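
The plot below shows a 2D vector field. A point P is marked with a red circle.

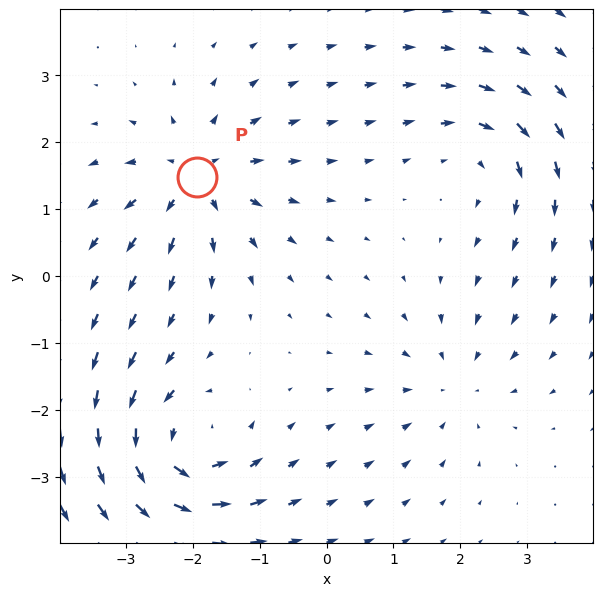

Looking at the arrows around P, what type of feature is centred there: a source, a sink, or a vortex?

source

At P (-1.9, 1.5) the arrows spread outward. Divergence about +5, curl ≈0 — positive divergence with near-zero curl is a source.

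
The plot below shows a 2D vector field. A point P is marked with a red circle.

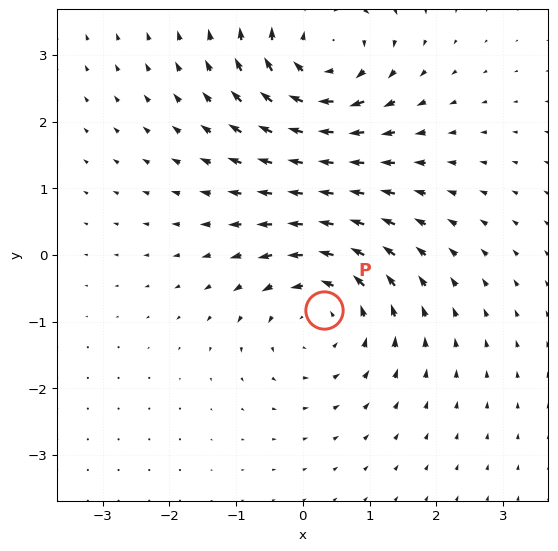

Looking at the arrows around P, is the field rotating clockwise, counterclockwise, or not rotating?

Near P at (0.3, -0.8) the arrows circulate counterclockwise. The curl (z-component) there is about +4; positive curl means counterclockwise rotation.

counterclockwise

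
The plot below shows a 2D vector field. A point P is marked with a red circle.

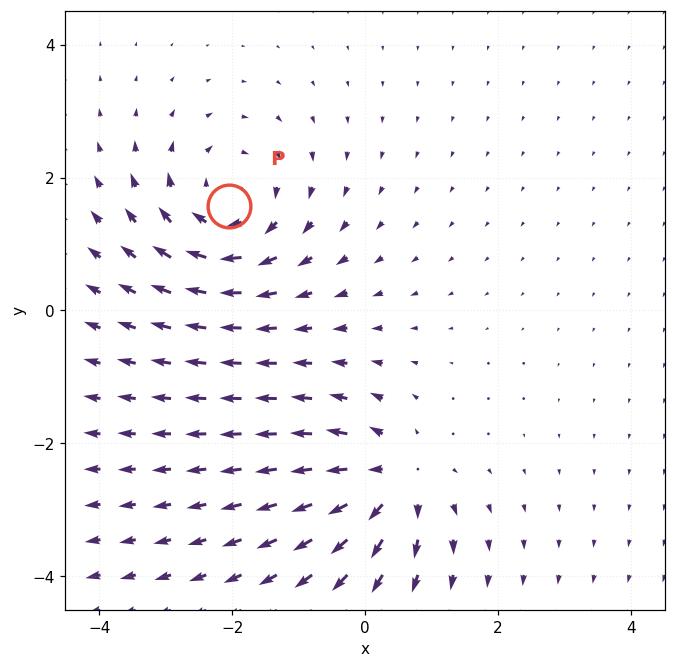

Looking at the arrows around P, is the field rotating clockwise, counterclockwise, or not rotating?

Near P at (-2.1, 1.6) the arrows circulate clockwise. The curl (z-component) there is about -4; negative curl means clockwise rotation.

clockwise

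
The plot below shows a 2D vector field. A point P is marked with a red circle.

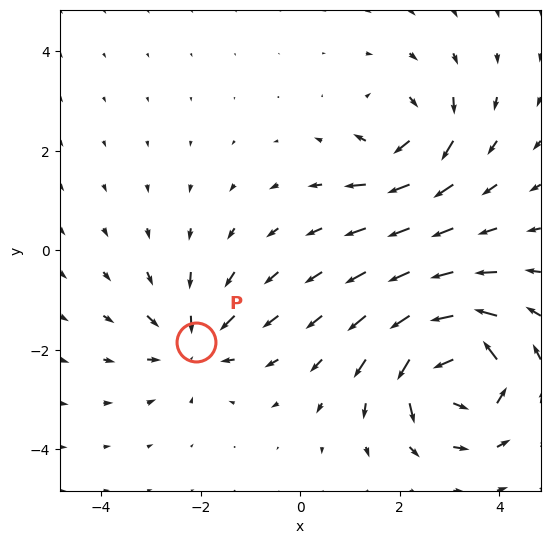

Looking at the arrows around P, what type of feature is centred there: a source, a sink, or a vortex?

sink

At P (-2.1, -1.8) the arrows converge inward. Divergence about -4, curl ≈0 — negative divergence with near-zero curl is a sink.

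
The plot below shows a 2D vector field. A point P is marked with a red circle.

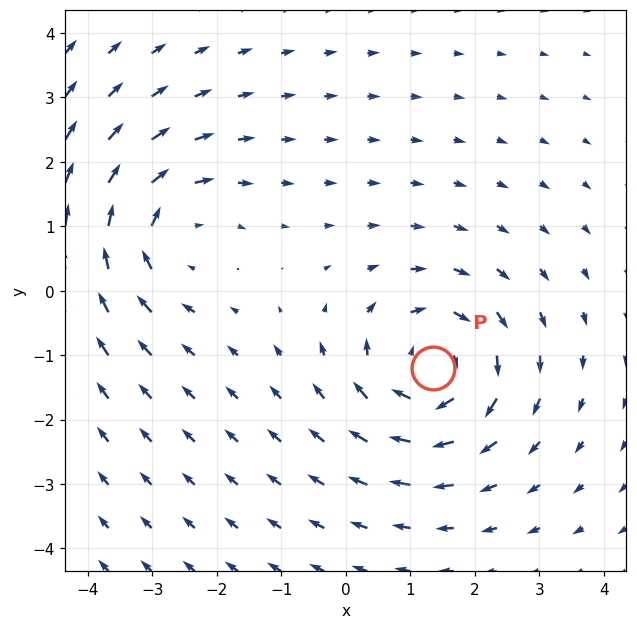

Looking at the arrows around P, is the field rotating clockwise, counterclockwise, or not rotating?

Near P at (1.3, -1.2) the arrows circulate clockwise. The curl (z-component) there is about -4; negative curl means clockwise rotation.

clockwise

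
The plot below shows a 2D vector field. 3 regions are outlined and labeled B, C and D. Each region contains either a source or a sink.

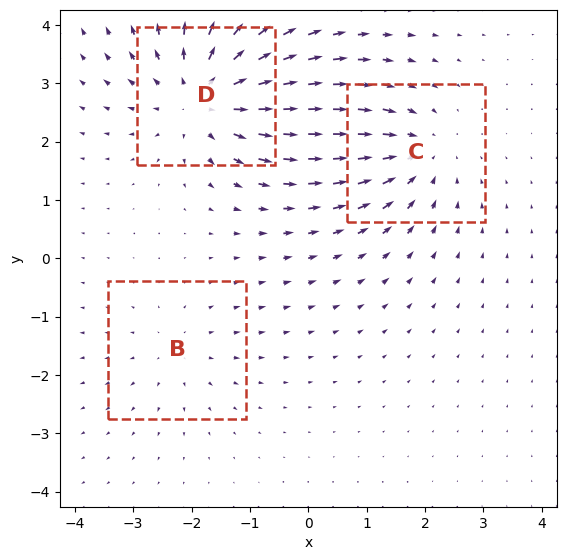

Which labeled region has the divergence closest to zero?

Divergence at each region's feature centre — B: about +2, C: about -3, D: about +4. Region B is closest to zero.

B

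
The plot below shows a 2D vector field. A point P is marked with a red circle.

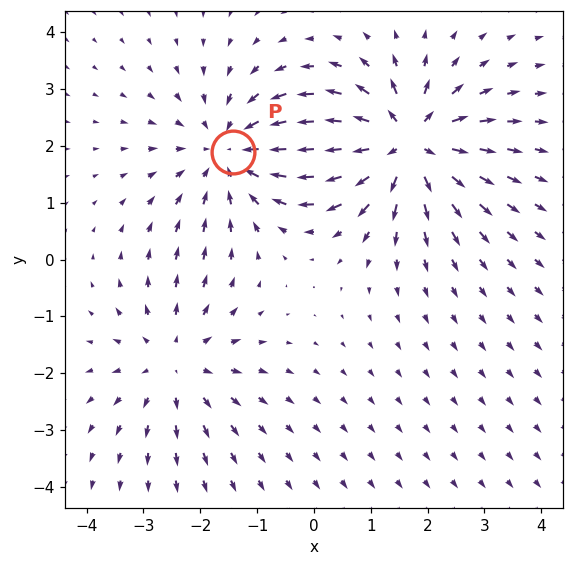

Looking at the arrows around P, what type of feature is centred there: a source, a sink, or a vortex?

sink

At P (-1.4, 1.9) the arrows converge inward. Divergence about -4, curl ≈0 — negative divergence with near-zero curl is a sink.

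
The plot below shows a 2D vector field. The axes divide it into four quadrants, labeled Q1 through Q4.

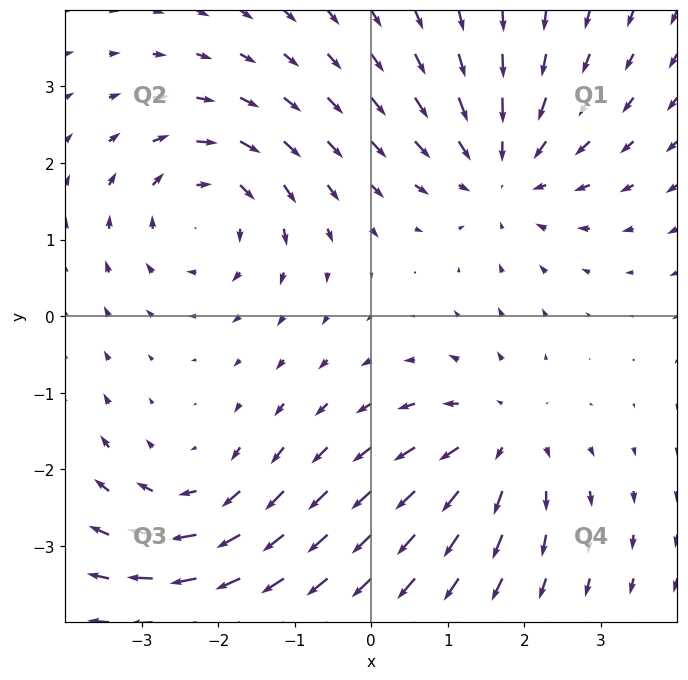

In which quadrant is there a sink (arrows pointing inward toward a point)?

Q1

The sink sits at approximately (1.7, 1.9), which lies in quadrant Q1. The divergence there is about -4, negative as expected for a sink.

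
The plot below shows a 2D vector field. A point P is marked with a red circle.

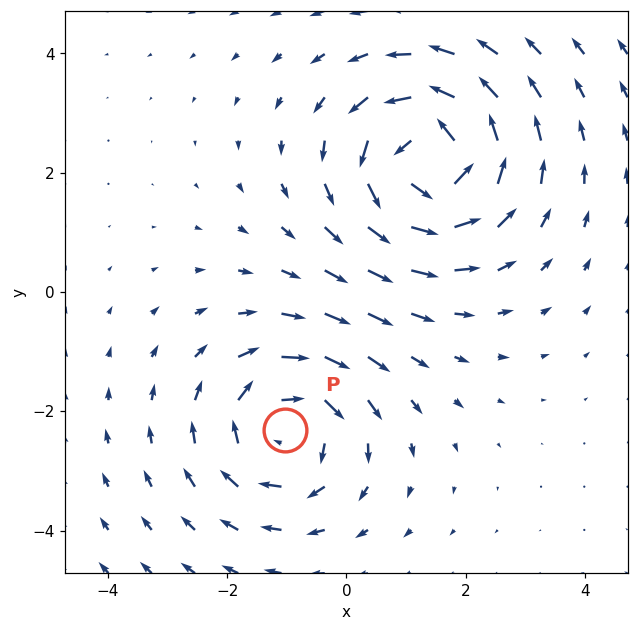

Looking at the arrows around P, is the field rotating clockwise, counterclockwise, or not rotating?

clockwise

Near P at (-1.0, -2.3) the arrows circulate clockwise. The curl (z-component) there is about -4; negative curl means clockwise rotation.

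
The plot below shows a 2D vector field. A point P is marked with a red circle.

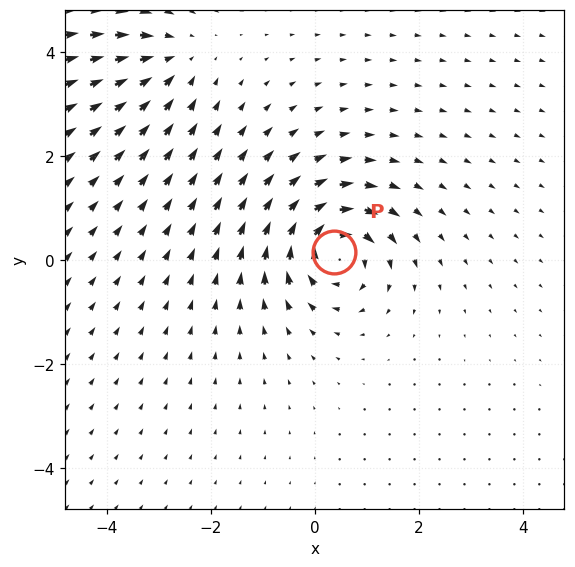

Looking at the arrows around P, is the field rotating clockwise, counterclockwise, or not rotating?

clockwise

Near P at (0.4, 0.2) the arrows circulate clockwise. The curl (z-component) there is about -6; negative curl means clockwise rotation.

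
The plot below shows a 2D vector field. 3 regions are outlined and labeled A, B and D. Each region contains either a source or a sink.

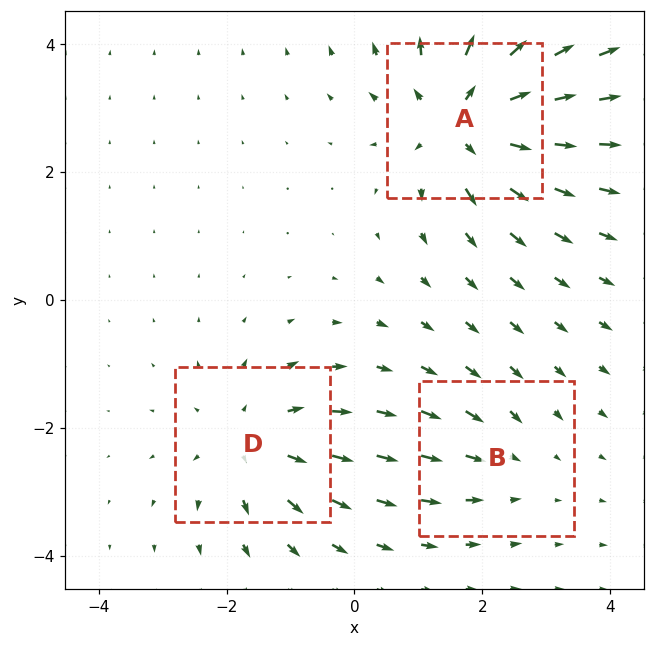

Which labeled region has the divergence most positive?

A

Divergence at each region's feature centre — A: about +5, B: about -2, D: about +3. Region A is most positive.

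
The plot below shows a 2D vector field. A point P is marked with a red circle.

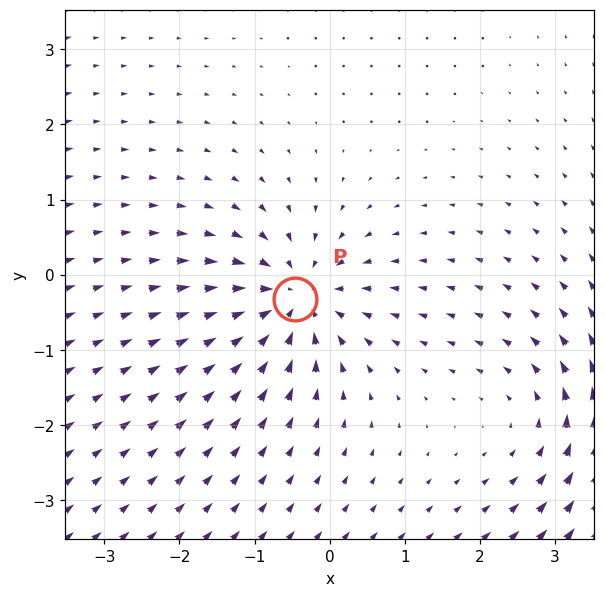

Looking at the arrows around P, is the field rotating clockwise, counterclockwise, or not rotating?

not rotating

Near P at (-0.5, -0.3) the arrows show no circulation. The curl there is ≈0.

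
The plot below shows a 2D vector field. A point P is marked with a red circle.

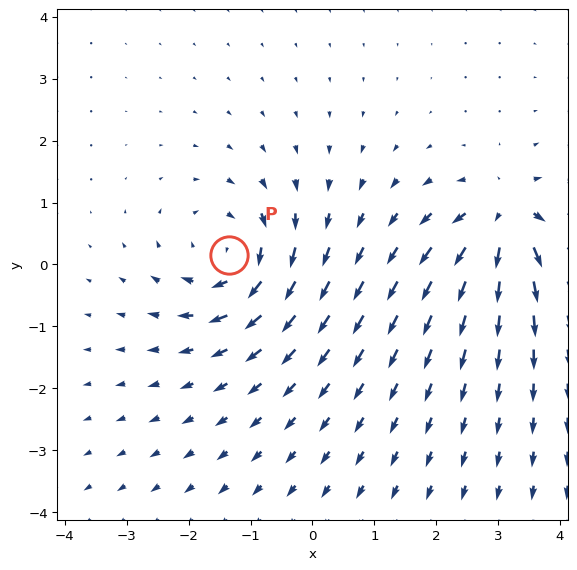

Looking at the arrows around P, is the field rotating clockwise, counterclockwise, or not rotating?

clockwise

Near P at (-1.3, 0.1) the arrows circulate clockwise. The curl (z-component) there is about -4; negative curl means clockwise rotation.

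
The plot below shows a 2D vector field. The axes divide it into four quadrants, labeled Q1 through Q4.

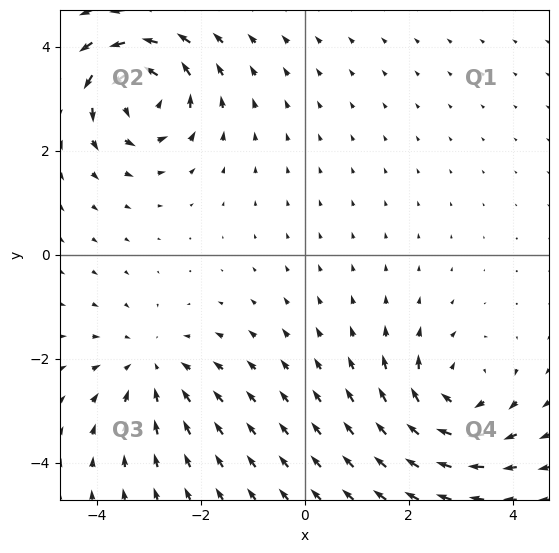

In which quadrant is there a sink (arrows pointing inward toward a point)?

Q3

The sink sits at approximately (-3.0, -2.2), which lies in quadrant Q3. The divergence there is about -3, negative as expected for a sink.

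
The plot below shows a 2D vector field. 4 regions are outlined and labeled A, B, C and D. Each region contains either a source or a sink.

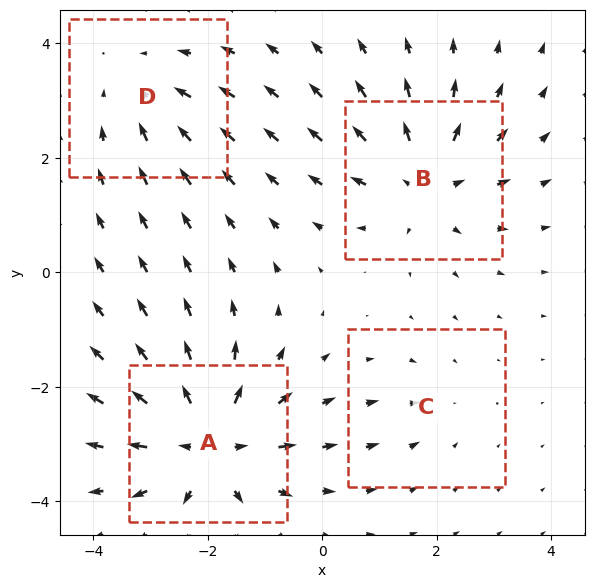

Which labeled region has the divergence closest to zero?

Divergence at each region's feature centre — A: about +6, B: about +5, C: about -2, D: about -3. Region C is closest to zero.

C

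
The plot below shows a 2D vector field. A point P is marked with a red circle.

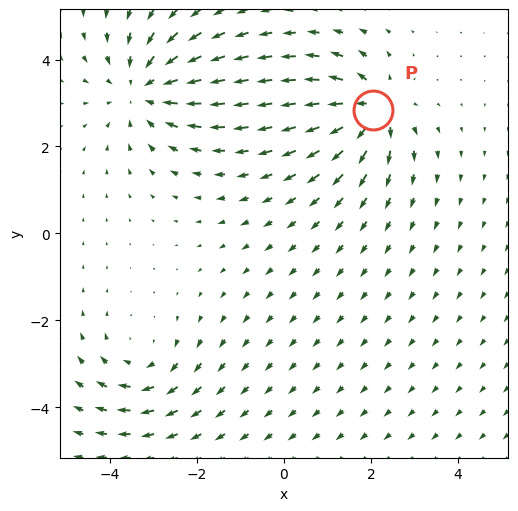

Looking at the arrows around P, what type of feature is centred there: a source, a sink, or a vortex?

At P (2.0, 2.8) the arrows spread outward. Divergence about +4, curl ≈0 — positive divergence with near-zero curl is a source.

source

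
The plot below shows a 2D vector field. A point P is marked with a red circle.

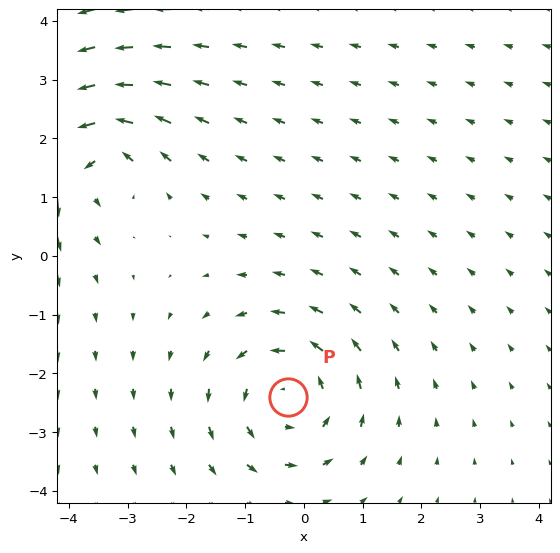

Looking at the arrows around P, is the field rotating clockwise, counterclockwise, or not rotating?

counterclockwise

Near P at (-0.3, -2.4) the arrows circulate counterclockwise. The curl (z-component) there is about +5; positive curl means counterclockwise rotation.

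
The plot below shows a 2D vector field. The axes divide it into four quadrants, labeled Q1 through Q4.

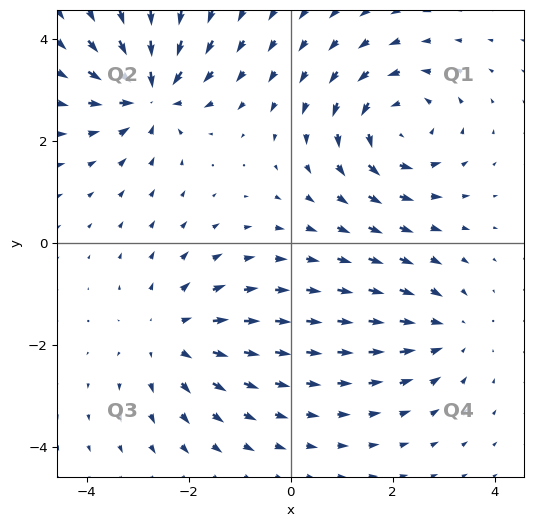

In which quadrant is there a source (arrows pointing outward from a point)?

Q3

The source sits at approximately (-2.4, -1.8), which lies in quadrant Q3. The divergence there is about +3, positive as expected for a source.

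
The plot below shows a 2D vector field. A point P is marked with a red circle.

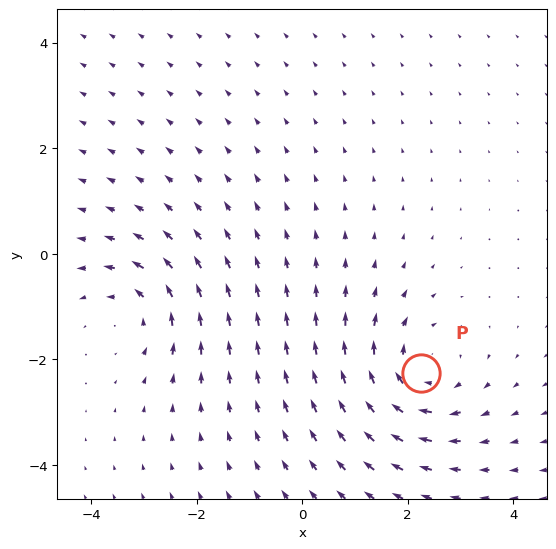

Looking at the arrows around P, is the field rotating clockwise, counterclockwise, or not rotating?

Near P at (2.3, -2.3) the arrows circulate clockwise. The curl (z-component) there is about -4; negative curl means clockwise rotation.

clockwise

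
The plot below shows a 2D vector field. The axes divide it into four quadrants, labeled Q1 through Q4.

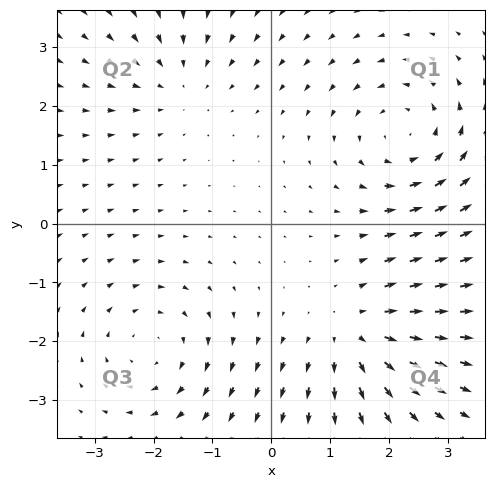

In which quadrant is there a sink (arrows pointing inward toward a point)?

The sink sits at approximately (-1.6, 2.4), which lies in quadrant Q2. The divergence there is about -3, negative as expected for a sink.

Q2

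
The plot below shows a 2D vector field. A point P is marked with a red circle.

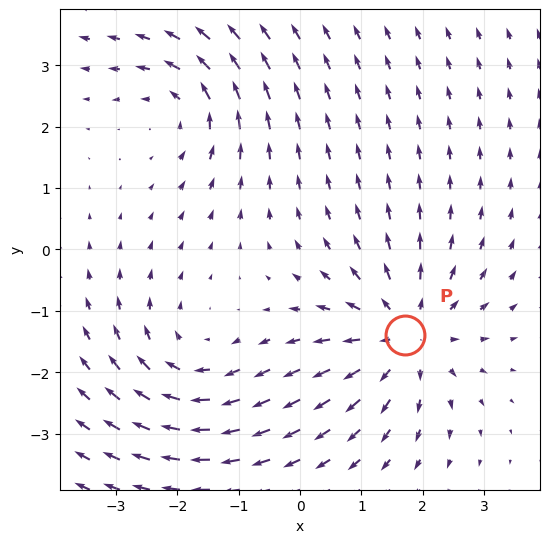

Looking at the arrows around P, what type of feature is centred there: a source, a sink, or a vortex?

At P (1.7, -1.4) the arrows spread outward. Divergence about +4, curl ≈0 — positive divergence with near-zero curl is a source.

source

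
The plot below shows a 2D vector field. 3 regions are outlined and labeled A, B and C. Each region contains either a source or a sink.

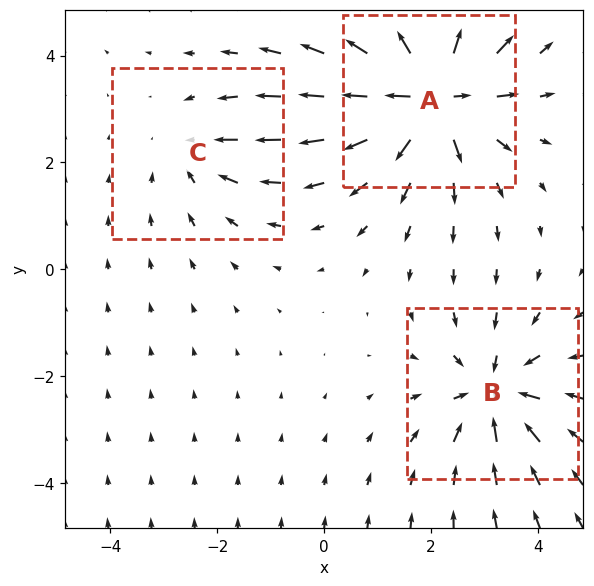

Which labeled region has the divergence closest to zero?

Divergence at each region's feature centre — A: about +6, B: about -4, C: about -2. Region C is closest to zero.

C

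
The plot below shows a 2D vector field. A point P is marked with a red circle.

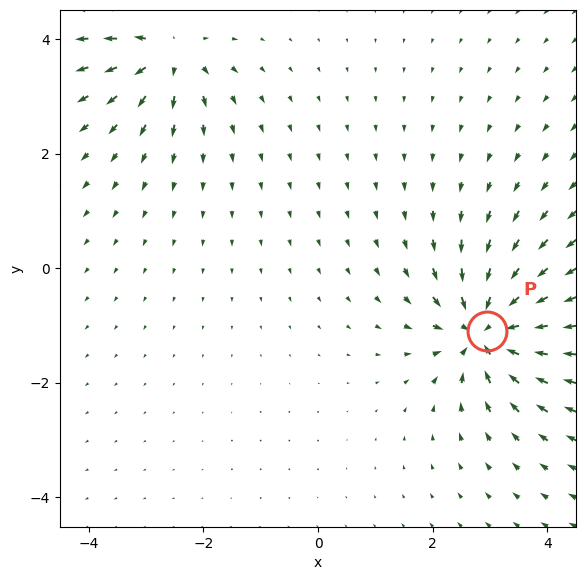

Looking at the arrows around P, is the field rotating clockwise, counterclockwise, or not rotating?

Near P at (2.9, -1.1) the arrows show no circulation. The curl there is ≈0.

not rotating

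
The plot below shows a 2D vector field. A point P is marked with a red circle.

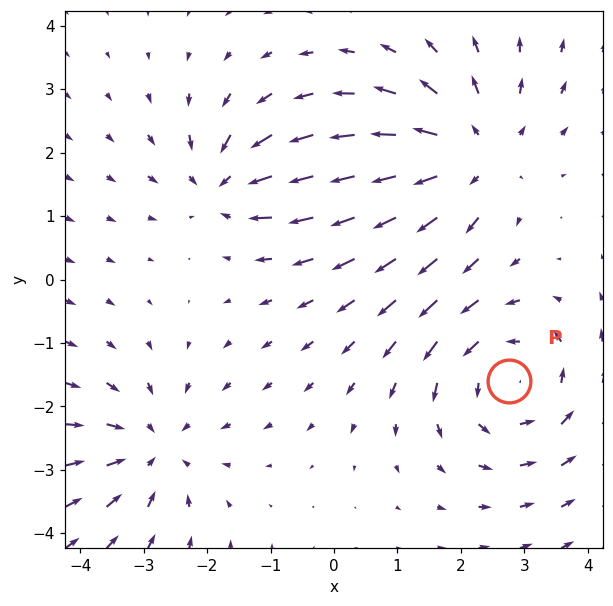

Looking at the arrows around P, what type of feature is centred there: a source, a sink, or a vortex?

vortex

At P (2.8, -1.6) the arrows circulate counterclockwise. Divergence ≈0, curl about +4 — near-zero divergence with nonzero curl is a vortex.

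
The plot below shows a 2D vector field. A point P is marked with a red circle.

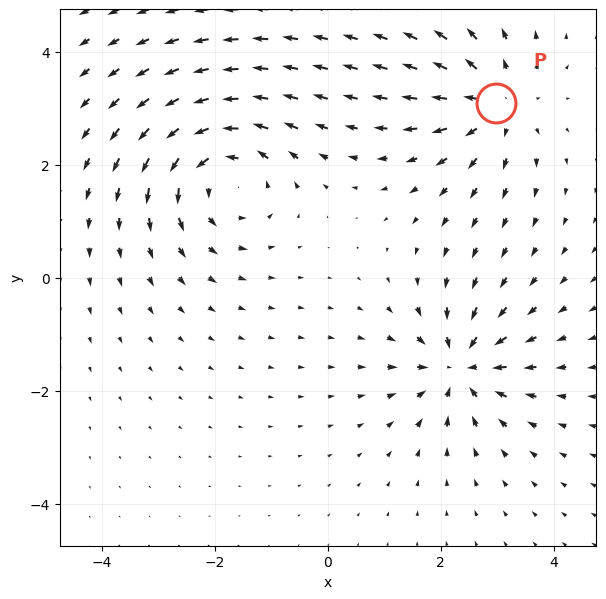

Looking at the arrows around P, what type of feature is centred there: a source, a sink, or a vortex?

At P (3.0, 3.1) the arrows spread outward. Divergence about +4, curl ≈0 — positive divergence with near-zero curl is a source.

source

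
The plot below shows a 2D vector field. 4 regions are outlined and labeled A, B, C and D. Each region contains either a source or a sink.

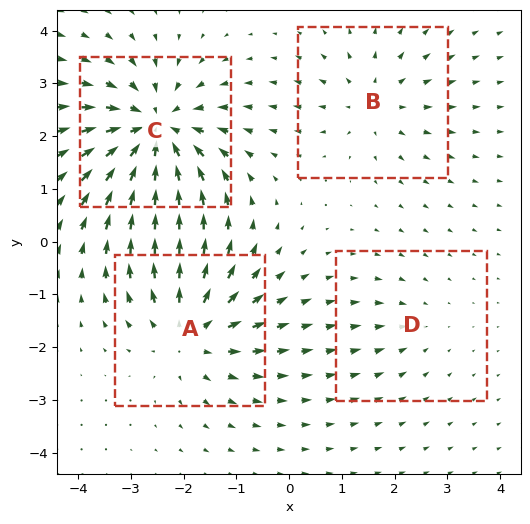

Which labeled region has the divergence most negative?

C

Divergence at each region's feature centre — A: about +5, B: about +3, C: about -7, D: about -2. Region C is most negative.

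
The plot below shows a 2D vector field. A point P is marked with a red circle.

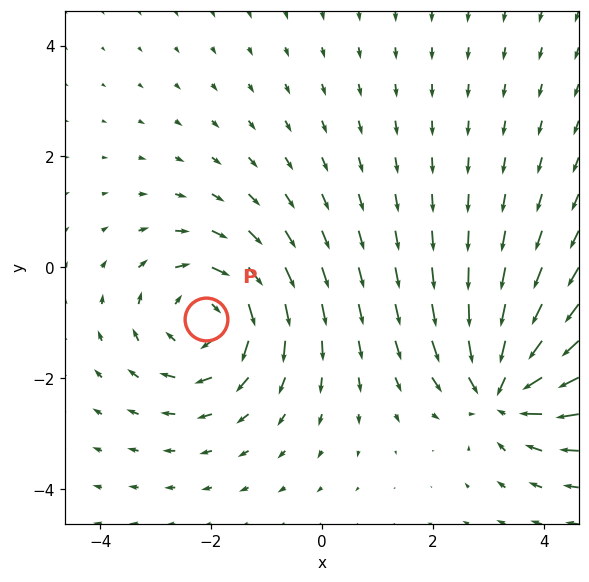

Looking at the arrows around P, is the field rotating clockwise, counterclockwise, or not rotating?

Near P at (-2.1, -0.9) the arrows circulate clockwise. The curl (z-component) there is about -3; negative curl means clockwise rotation.

clockwise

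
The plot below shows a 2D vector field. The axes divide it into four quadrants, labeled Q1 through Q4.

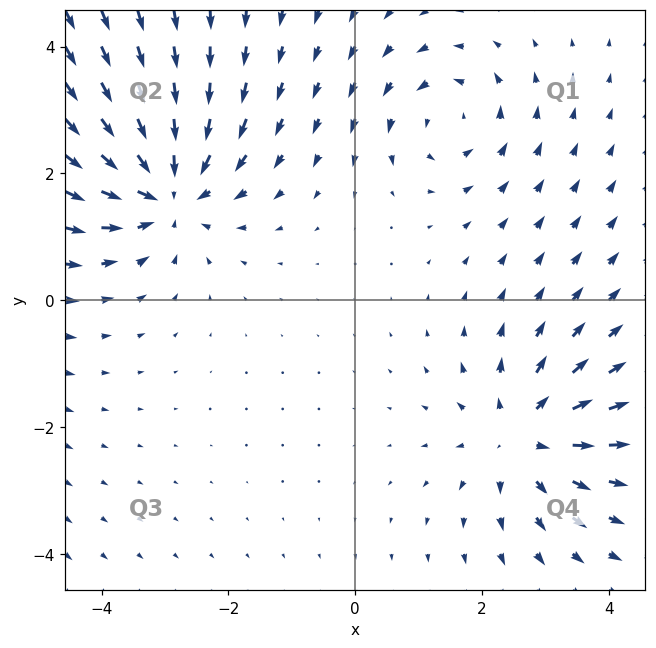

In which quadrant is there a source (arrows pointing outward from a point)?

Q4

The source sits at approximately (2.6, -2.1), which lies in quadrant Q4. The divergence there is about +4, positive as expected for a source.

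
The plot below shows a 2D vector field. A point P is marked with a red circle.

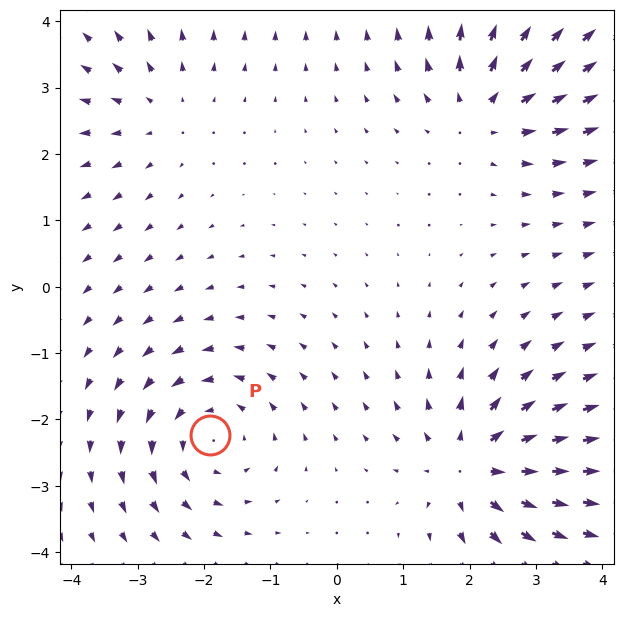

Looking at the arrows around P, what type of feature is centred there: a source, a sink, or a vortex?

vortex

At P (-1.9, -2.2) the arrows circulate counterclockwise. Divergence ≈0, curl about +5 — near-zero divergence with nonzero curl is a vortex.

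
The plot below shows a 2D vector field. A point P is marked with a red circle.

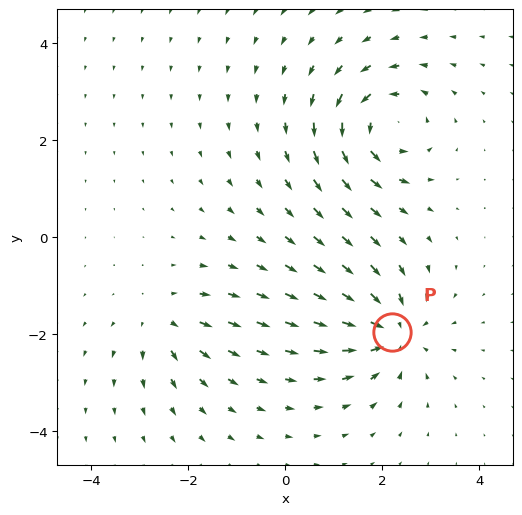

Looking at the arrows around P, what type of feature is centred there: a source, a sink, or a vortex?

At P (2.2, -2.0) the arrows converge inward. Divergence about -5, curl ≈0 — negative divergence with near-zero curl is a sink.

sink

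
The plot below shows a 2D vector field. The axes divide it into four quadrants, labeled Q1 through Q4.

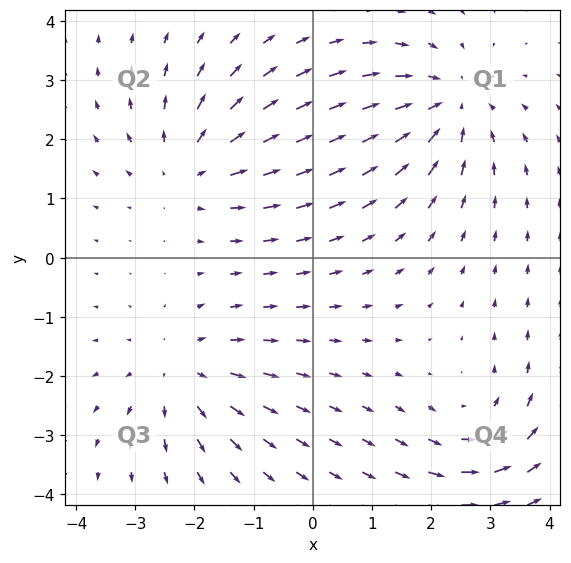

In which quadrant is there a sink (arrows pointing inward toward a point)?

The sink sits at approximately (2.3, 2.6), which lies in quadrant Q1. The divergence there is about -4, negative as expected for a sink.

Q1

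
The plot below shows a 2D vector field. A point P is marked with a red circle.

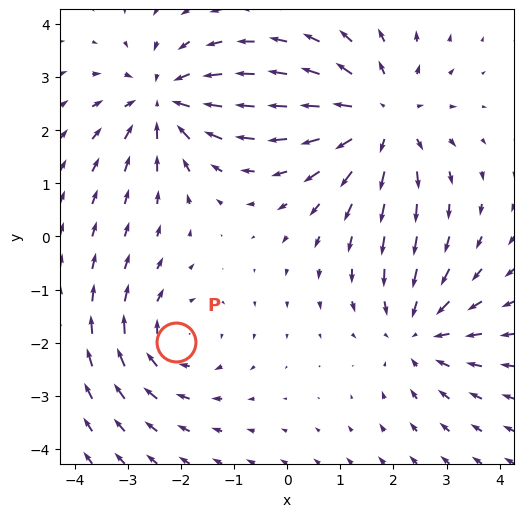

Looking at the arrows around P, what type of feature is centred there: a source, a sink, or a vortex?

vortex

At P (-2.1, -2.0) the arrows circulate clockwise. Divergence ≈0, curl about -3 — near-zero divergence with nonzero curl is a vortex.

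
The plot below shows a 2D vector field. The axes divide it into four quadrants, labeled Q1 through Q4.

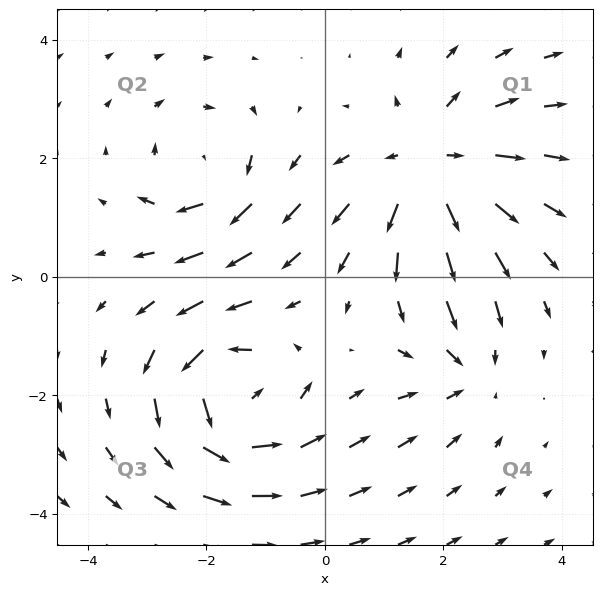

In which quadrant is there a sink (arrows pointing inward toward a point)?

The sink sits at approximately (2.4, -1.5), which lies in quadrant Q4. The divergence there is about -3, negative as expected for a sink.

Q4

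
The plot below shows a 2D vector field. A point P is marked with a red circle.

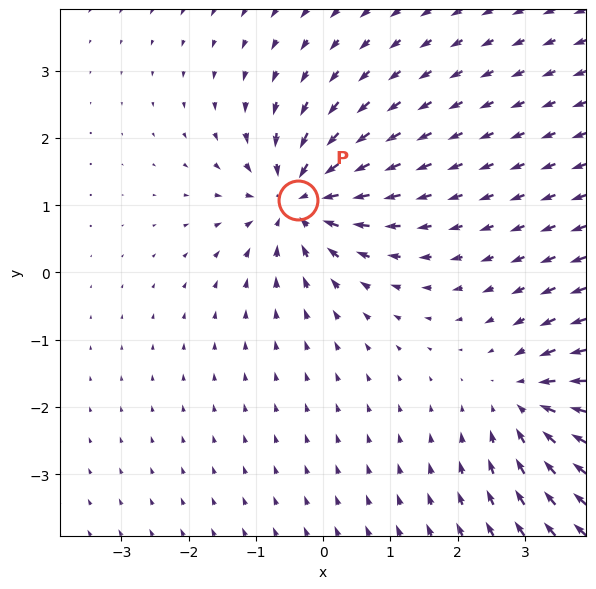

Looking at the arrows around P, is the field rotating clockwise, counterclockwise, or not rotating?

Near P at (-0.4, 1.1) the arrows show no circulation. The curl there is ≈0.

not rotating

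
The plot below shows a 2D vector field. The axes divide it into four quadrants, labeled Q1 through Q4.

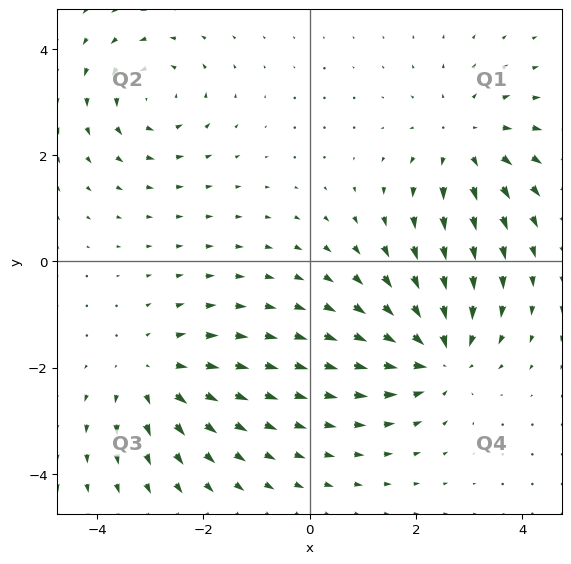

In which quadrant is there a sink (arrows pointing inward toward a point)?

Q4

The sink sits at approximately (2.4, -1.8), which lies in quadrant Q4. The divergence there is about -5, negative as expected for a sink.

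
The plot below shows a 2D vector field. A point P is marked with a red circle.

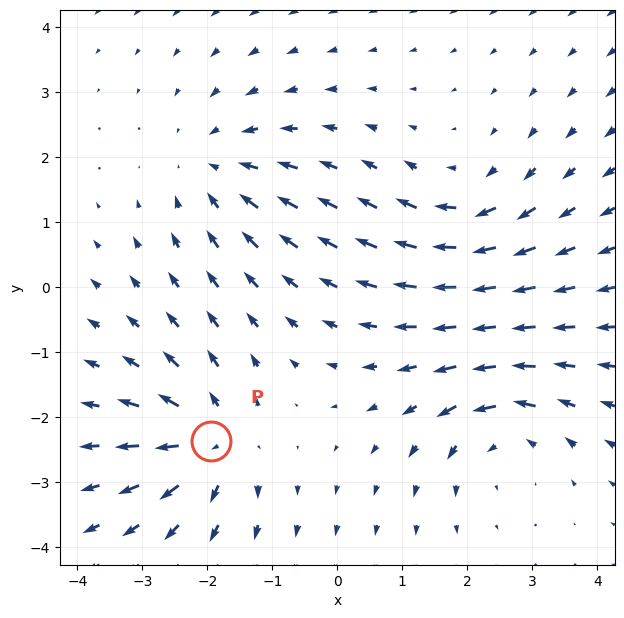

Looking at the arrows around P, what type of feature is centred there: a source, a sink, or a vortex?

source

At P (-1.9, -2.4) the arrows spread outward. Divergence about +4, curl ≈0 — positive divergence with near-zero curl is a source.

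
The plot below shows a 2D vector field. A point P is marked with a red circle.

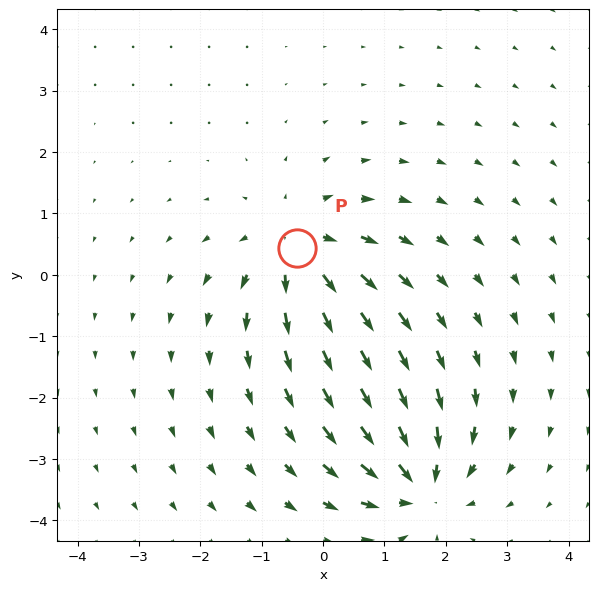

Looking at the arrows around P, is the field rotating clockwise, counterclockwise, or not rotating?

not rotating

Near P at (-0.4, 0.4) the arrows show no circulation. The curl there is ≈0.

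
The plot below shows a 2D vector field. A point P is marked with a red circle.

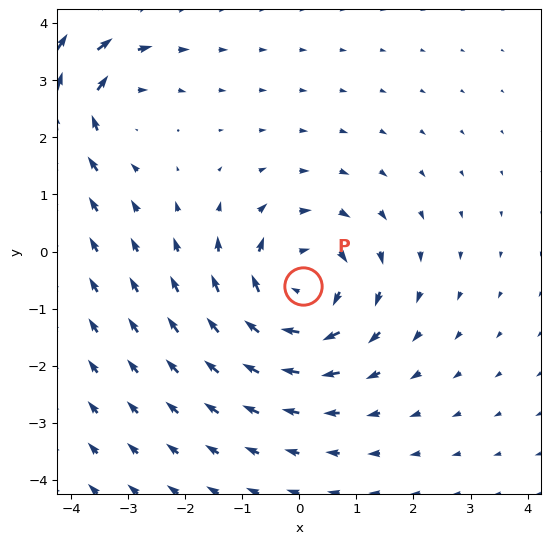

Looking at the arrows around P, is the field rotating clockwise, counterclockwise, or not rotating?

clockwise

Near P at (0.1, -0.6) the arrows circulate clockwise. The curl (z-component) there is about -5; negative curl means clockwise rotation.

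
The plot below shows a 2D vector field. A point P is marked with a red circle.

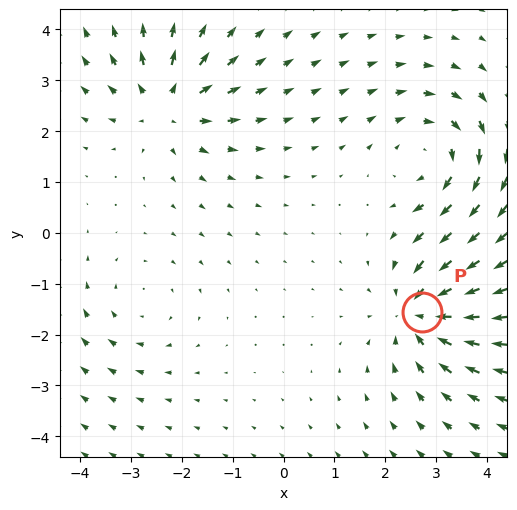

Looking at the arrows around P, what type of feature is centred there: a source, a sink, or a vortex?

sink

At P (2.7, -1.6) the arrows converge inward. Divergence about -5, curl ≈0 — negative divergence with near-zero curl is a sink.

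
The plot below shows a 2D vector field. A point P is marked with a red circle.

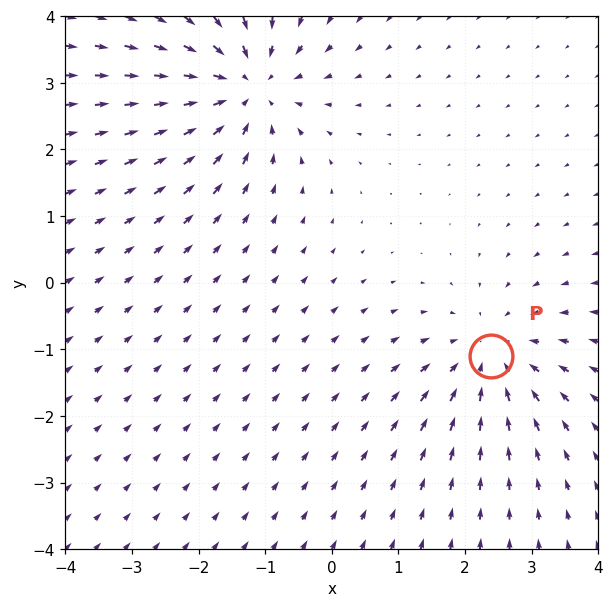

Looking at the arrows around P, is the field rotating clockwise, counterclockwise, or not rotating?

not rotating

Near P at (2.4, -1.1) the arrows show no circulation. The curl there is ≈0.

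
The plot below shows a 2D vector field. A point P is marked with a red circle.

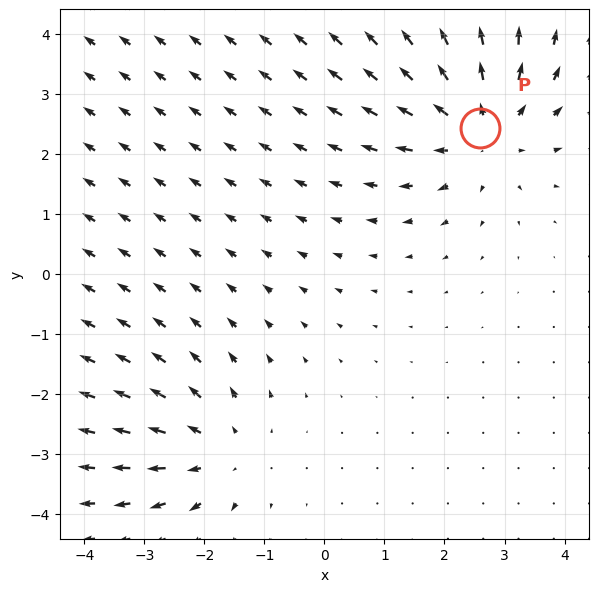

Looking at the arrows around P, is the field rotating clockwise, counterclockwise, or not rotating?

not rotating

Near P at (2.6, 2.4) the arrows show no circulation. The curl there is ≈0.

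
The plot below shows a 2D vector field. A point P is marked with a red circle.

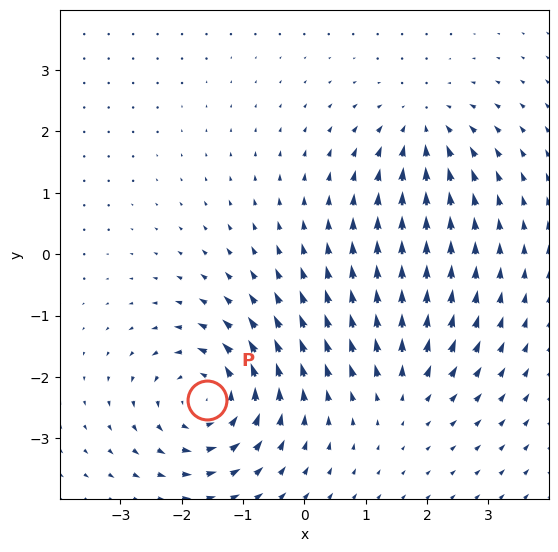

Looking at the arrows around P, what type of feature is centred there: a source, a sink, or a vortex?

vortex

At P (-1.6, -2.4) the arrows circulate counterclockwise. Divergence ≈0, curl about +6 — near-zero divergence with nonzero curl is a vortex.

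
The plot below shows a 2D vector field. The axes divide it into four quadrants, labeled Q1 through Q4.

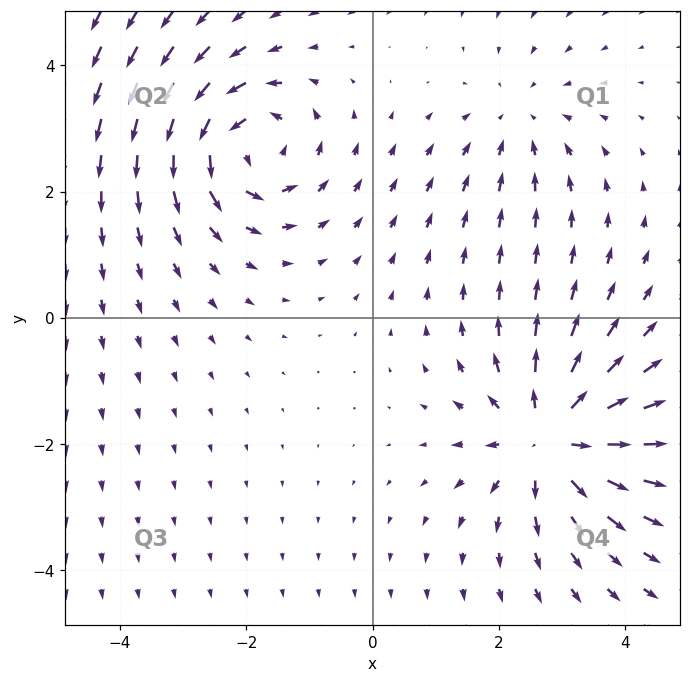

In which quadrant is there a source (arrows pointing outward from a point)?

Q4

The source sits at approximately (2.8, -1.9), which lies in quadrant Q4. The divergence there is about +5, positive as expected for a source.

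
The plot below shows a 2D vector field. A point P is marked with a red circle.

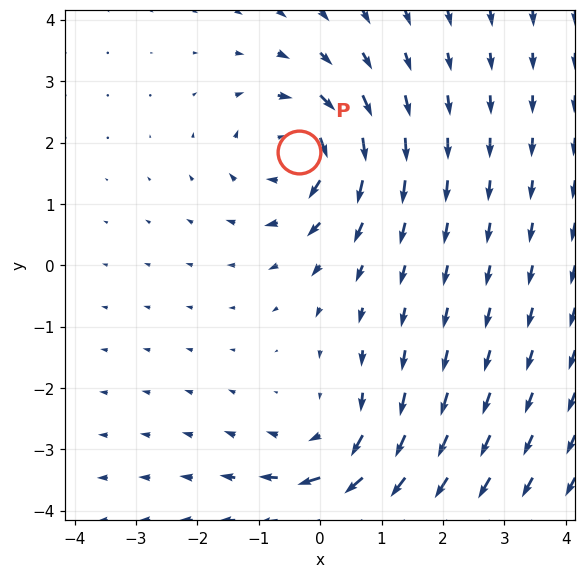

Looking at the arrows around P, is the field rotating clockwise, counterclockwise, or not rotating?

clockwise

Near P at (-0.3, 1.8) the arrows circulate clockwise. The curl (z-component) there is about -4; negative curl means clockwise rotation.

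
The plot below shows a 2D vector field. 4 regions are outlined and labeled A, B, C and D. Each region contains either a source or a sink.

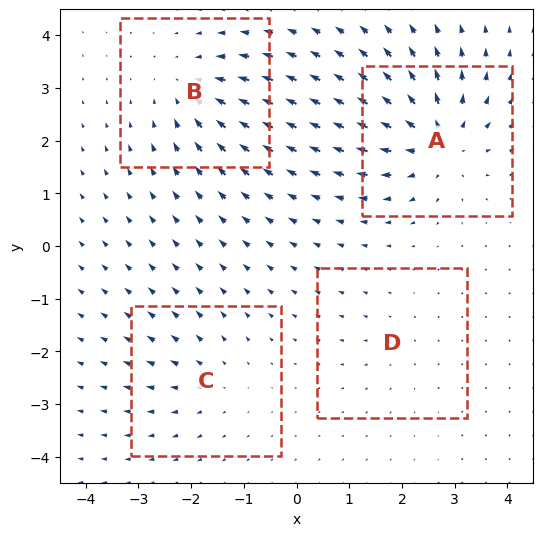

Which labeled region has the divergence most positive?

A

Divergence at each region's feature centre — A: about +8, B: about -5, C: about +3, D: about +2. Region A is most positive.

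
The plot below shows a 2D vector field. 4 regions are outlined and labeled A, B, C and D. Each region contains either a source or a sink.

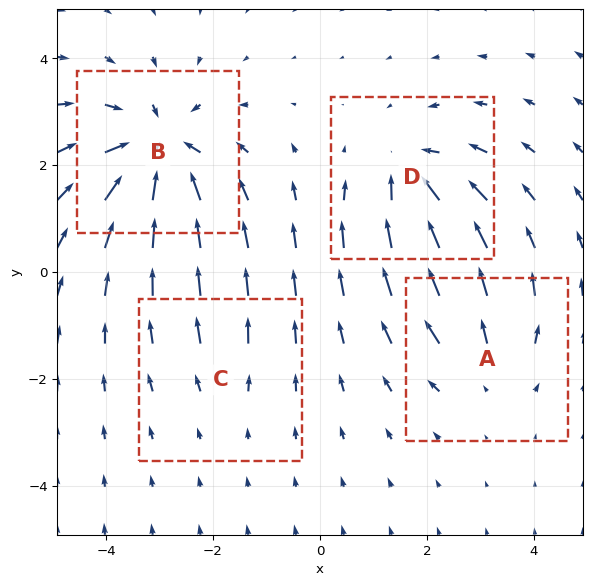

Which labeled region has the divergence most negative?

B

Divergence at each region's feature centre — A: about +3, B: about -7, C: about +2, D: about -5. Region B is most negative.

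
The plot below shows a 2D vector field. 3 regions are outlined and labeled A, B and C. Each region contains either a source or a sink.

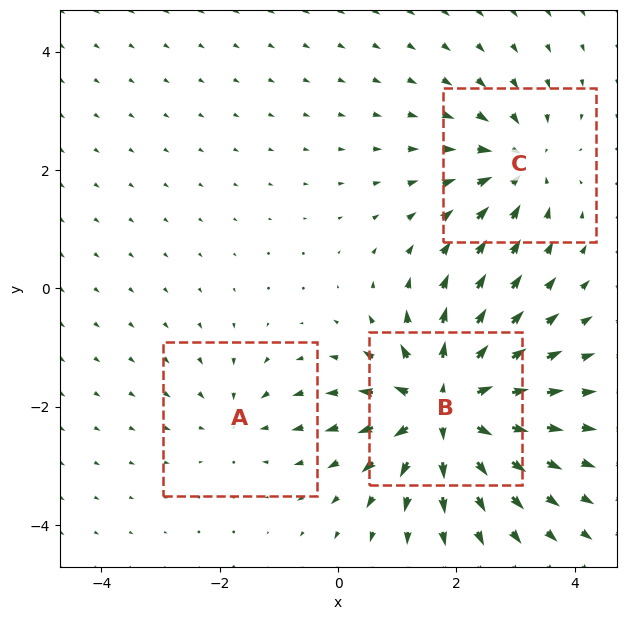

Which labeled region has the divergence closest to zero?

A

Divergence at each region's feature centre — A: about -2, B: about +6, C: about -4. Region A is closest to zero.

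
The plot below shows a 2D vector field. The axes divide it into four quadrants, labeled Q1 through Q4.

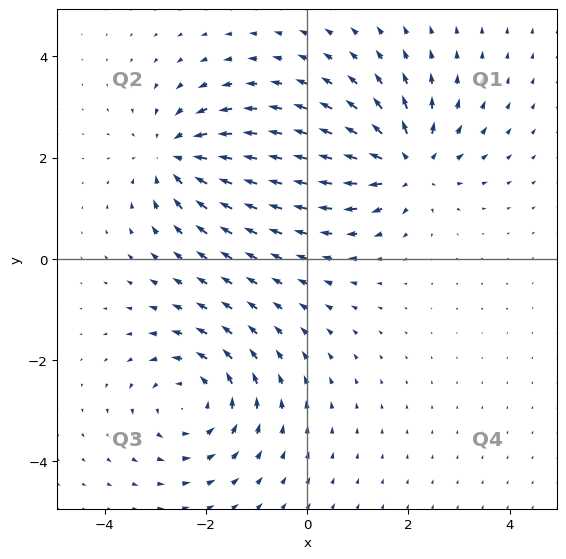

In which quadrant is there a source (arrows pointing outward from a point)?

The source sits at approximately (2.0, 1.9), which lies in quadrant Q1. The divergence there is about +5, positive as expected for a source.

Q1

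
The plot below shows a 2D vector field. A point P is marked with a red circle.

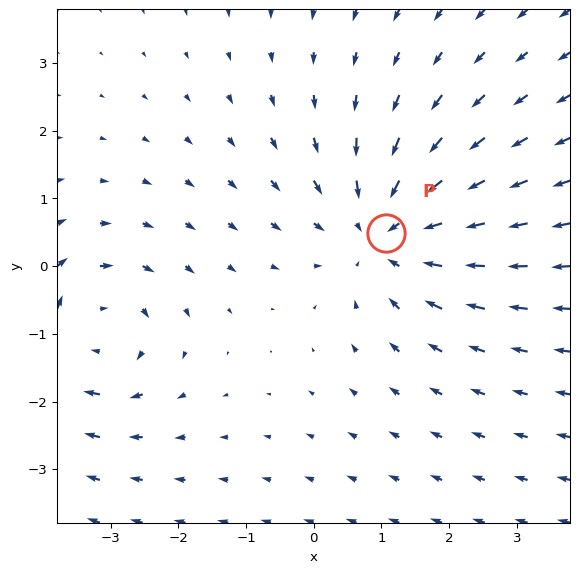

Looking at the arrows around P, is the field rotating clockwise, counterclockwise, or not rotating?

Near P at (1.1, 0.5) the arrows show no circulation. The curl there is ≈0.

not rotating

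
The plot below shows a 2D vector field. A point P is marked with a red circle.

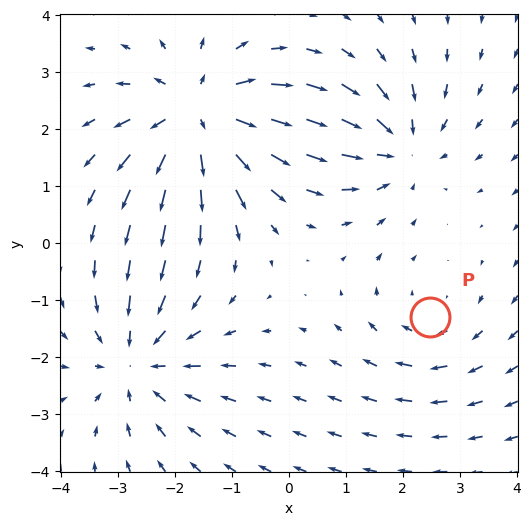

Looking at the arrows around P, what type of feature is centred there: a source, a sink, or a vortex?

At P (2.5, -1.3) the arrows circulate clockwise. Divergence ≈0, curl about -2 — near-zero divergence with nonzero curl is a vortex.

vortex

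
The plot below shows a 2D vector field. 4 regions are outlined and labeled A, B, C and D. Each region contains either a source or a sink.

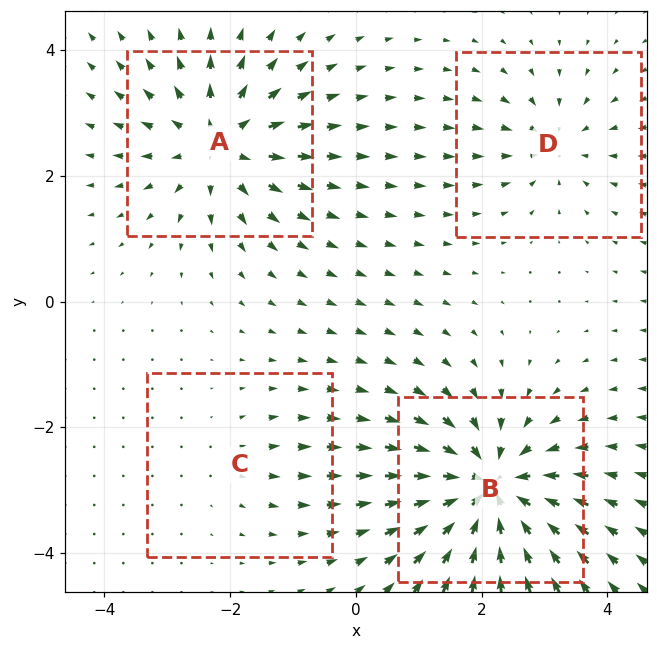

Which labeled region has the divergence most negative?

Divergence at each region's feature centre — A: about +6, B: about -8, C: about +2, D: about -4. Region B is most negative.

B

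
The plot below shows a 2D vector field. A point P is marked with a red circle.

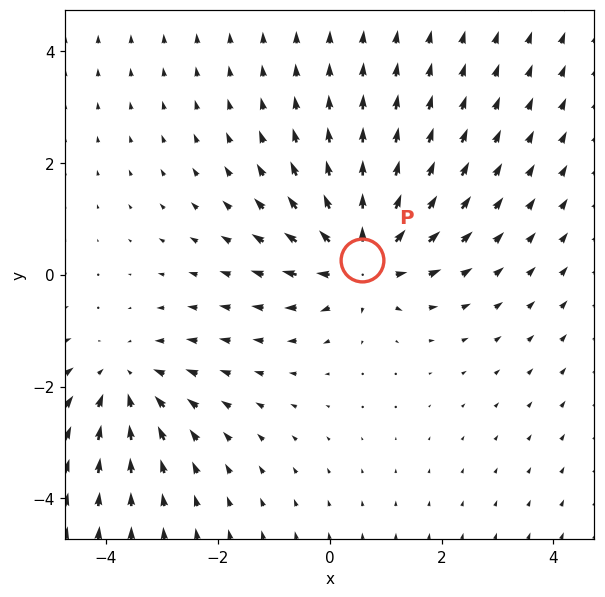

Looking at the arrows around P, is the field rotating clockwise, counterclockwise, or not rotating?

not rotating

Near P at (0.6, 0.3) the arrows show no circulation. The curl there is ≈0.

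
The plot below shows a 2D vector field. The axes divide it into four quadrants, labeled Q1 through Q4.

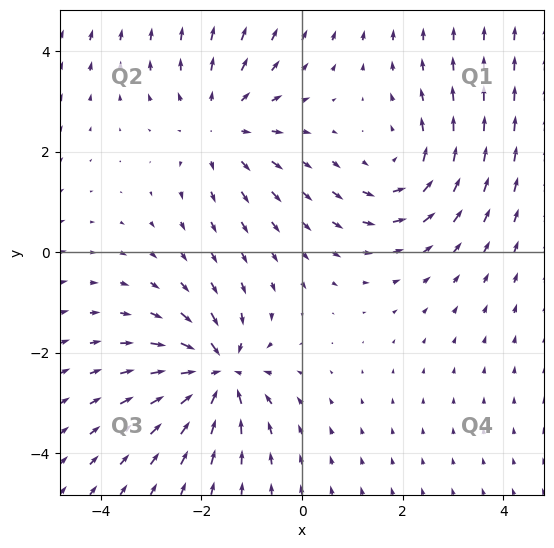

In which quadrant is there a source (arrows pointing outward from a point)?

The source sits at approximately (-1.6, 2.5), which lies in quadrant Q2. The divergence there is about +2, positive as expected for a source.

Q2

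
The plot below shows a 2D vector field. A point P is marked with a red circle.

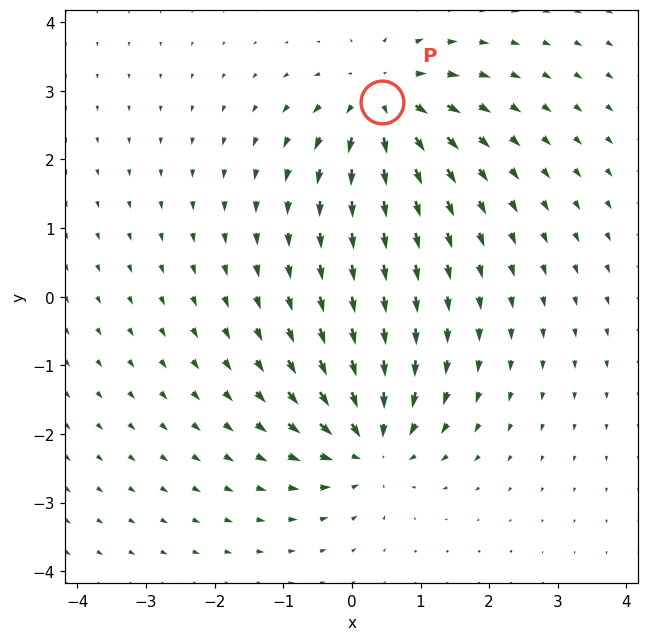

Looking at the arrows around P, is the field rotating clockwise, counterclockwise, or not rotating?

not rotating

Near P at (0.4, 2.8) the arrows show no circulation. The curl there is ≈0.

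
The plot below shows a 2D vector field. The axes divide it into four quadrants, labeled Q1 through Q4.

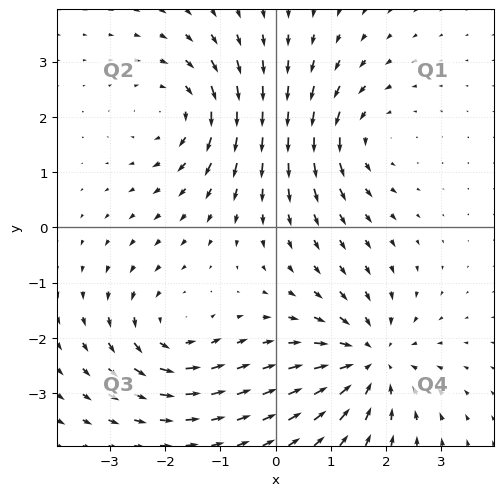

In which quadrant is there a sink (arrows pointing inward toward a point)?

Q4

The sink sits at approximately (1.7, -2.4), which lies in quadrant Q4. The divergence there is about -4, negative as expected for a sink.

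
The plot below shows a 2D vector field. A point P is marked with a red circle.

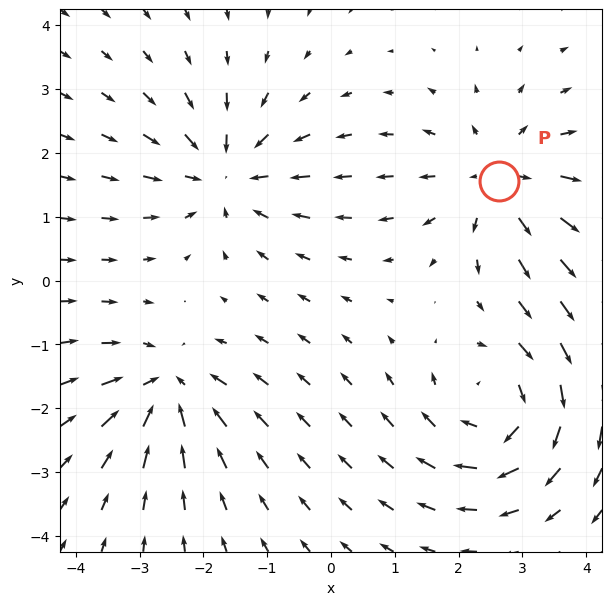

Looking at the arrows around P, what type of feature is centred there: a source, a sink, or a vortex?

source

At P (2.6, 1.6) the arrows spread outward. Divergence about +4, curl ≈0 — positive divergence with near-zero curl is a source.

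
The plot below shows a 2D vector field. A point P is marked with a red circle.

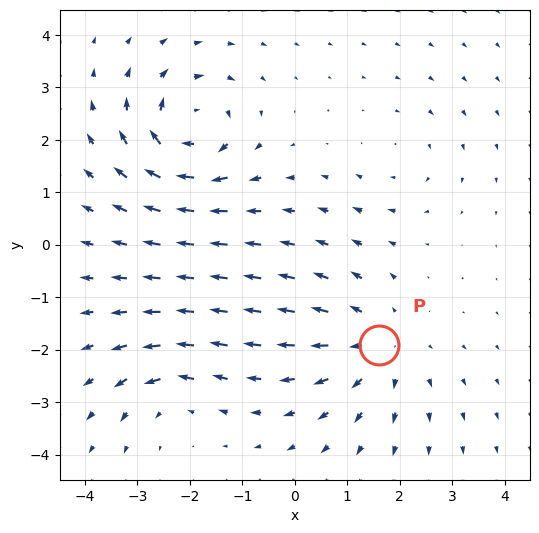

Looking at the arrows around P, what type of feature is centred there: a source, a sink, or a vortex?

source

At P (1.6, -1.9) the arrows spread outward. Divergence about +4, curl ≈0 — positive divergence with near-zero curl is a source.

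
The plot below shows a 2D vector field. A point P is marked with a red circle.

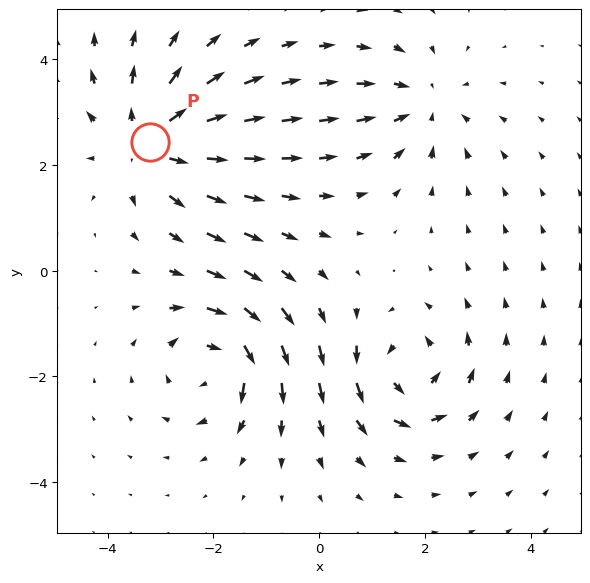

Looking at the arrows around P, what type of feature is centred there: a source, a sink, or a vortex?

At P (-3.2, 2.4) the arrows spread outward. Divergence about +4, curl ≈0 — positive divergence with near-zero curl is a source.

source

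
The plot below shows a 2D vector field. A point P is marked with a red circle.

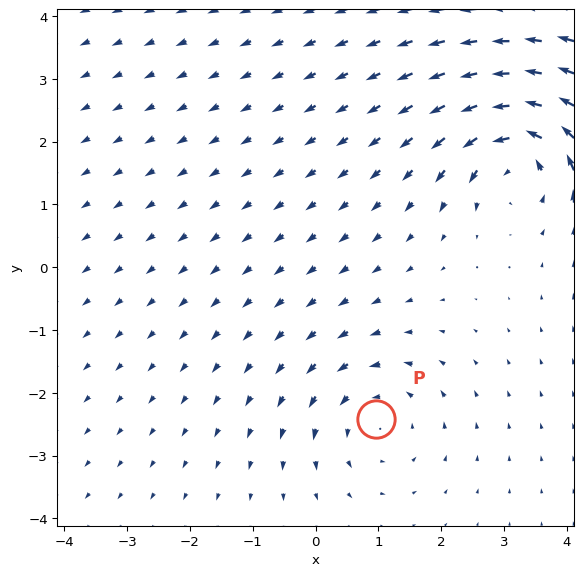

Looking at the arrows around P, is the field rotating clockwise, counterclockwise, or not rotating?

Near P at (1.0, -2.4) the arrows circulate counterclockwise. The curl (z-component) there is about +3; positive curl means counterclockwise rotation.

counterclockwise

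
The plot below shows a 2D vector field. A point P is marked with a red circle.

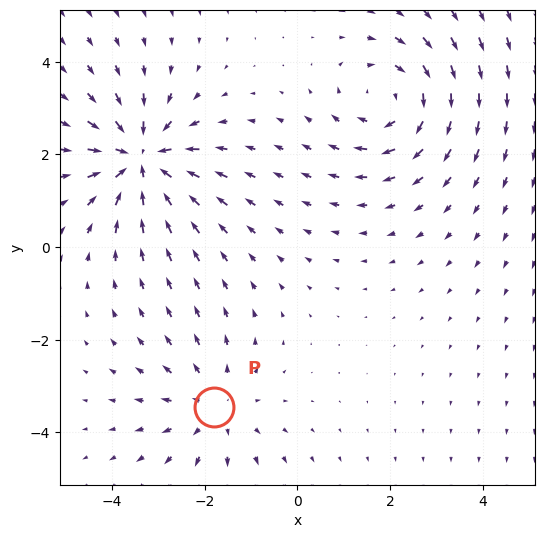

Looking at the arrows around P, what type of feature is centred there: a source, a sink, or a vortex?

source

At P (-1.8, -3.5) the arrows spread outward. Divergence about +2, curl ≈0 — positive divergence with near-zero curl is a source.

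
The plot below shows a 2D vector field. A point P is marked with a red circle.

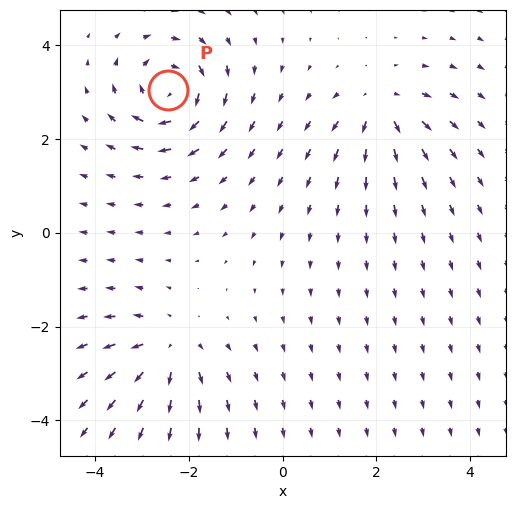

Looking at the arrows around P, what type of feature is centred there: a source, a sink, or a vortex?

vortex

At P (-2.4, 3.0) the arrows circulate clockwise. Divergence ≈0, curl about -6 — near-zero divergence with nonzero curl is a vortex.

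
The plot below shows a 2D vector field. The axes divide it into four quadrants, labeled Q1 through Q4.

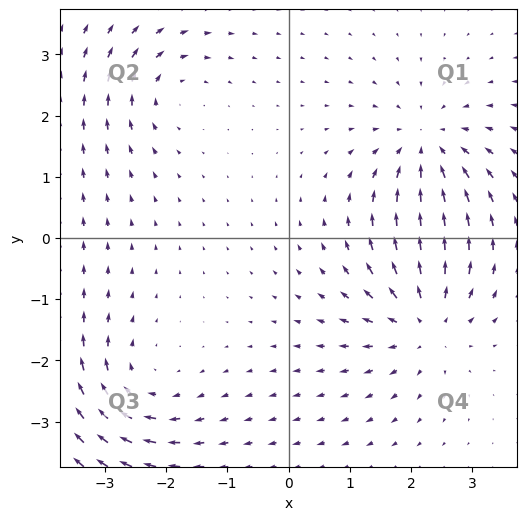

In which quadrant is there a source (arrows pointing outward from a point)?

Q4

The source sits at approximately (2.2, -1.4), which lies in quadrant Q4. The divergence there is about +5, positive as expected for a source.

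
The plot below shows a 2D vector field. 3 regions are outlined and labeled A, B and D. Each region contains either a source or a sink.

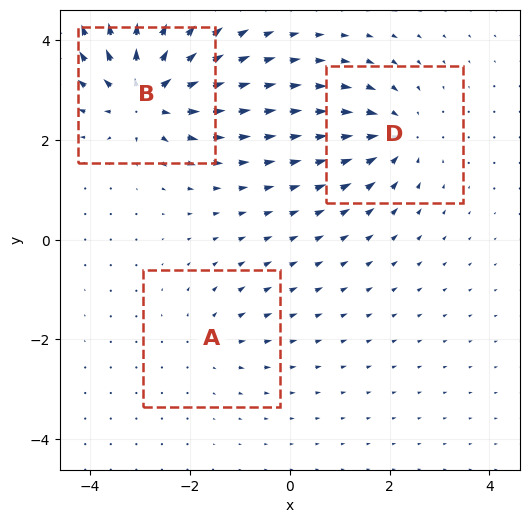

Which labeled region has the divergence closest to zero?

A

Divergence at each region's feature centre — A: about +2, B: about +6, D: about -4. Region A is closest to zero.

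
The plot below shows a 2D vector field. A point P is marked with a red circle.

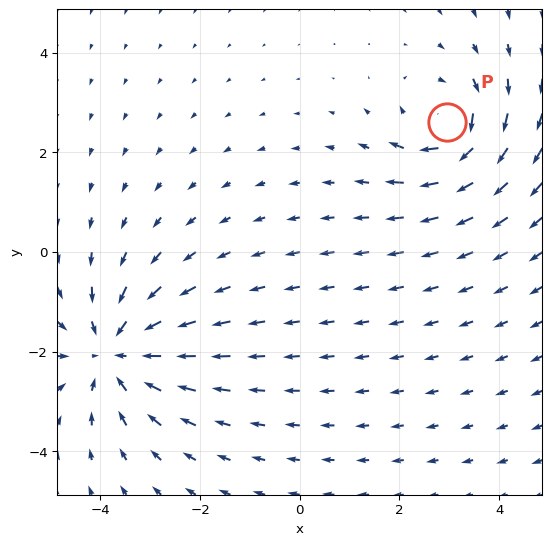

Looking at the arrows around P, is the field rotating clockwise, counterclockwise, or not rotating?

clockwise

Near P at (2.9, 2.6) the arrows circulate clockwise. The curl (z-component) there is about -4; negative curl means clockwise rotation.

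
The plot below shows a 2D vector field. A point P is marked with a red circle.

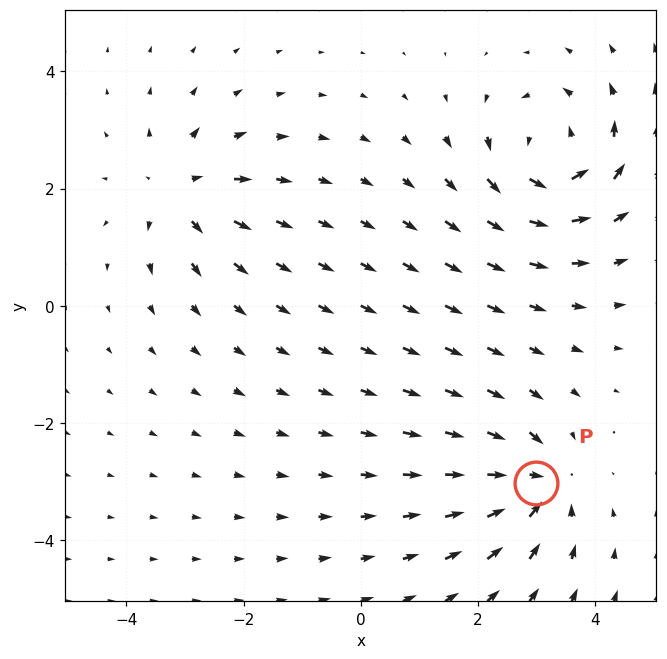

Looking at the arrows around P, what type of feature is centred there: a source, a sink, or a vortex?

sink

At P (3.0, -3.0) the arrows converge inward. Divergence about -4, curl ≈0 — negative divergence with near-zero curl is a sink.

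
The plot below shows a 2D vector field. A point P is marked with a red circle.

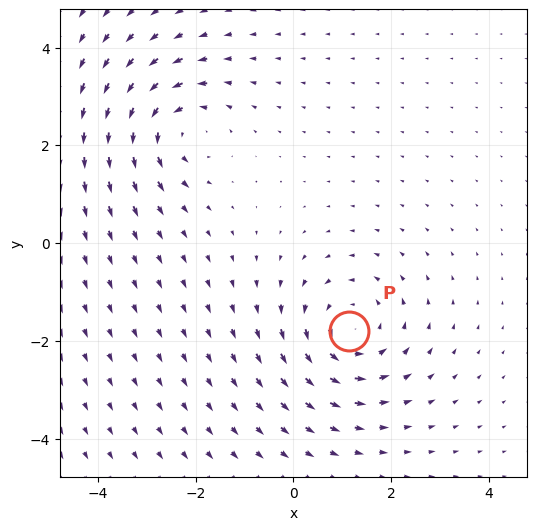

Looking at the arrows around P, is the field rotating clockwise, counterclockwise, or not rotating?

counterclockwise

Near P at (1.2, -1.8) the arrows circulate counterclockwise. The curl (z-component) there is about +4; positive curl means counterclockwise rotation.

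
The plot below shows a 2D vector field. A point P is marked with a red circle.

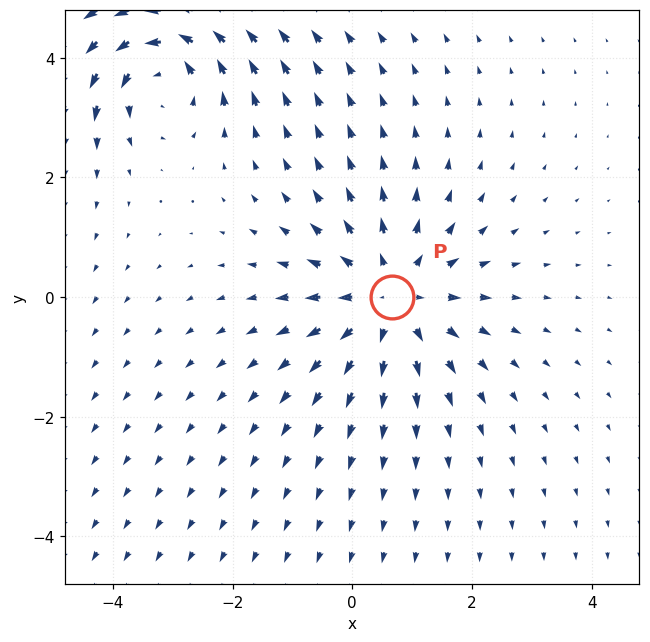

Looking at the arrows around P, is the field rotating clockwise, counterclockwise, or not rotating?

not rotating

Near P at (0.7, -0.0) the arrows show no circulation. The curl there is ≈0.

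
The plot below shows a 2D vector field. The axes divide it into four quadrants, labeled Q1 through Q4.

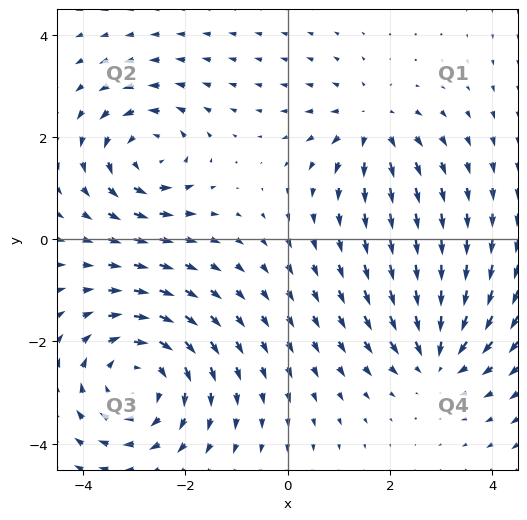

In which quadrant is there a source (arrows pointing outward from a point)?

The source sits at approximately (1.6, 2.3), which lies in quadrant Q1. The divergence there is about +3, positive as expected for a source.

Q1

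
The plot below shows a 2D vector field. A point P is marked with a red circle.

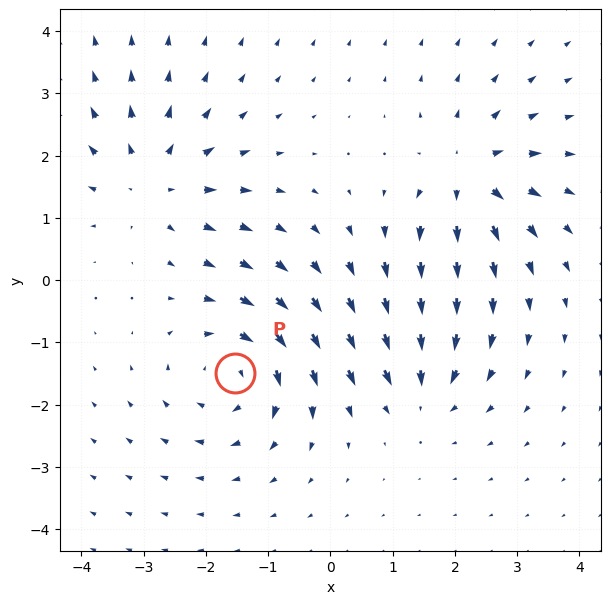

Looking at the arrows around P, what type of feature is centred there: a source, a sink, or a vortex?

vortex

At P (-1.5, -1.5) the arrows circulate clockwise. Divergence ≈0, curl about -5 — near-zero divergence with nonzero curl is a vortex.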